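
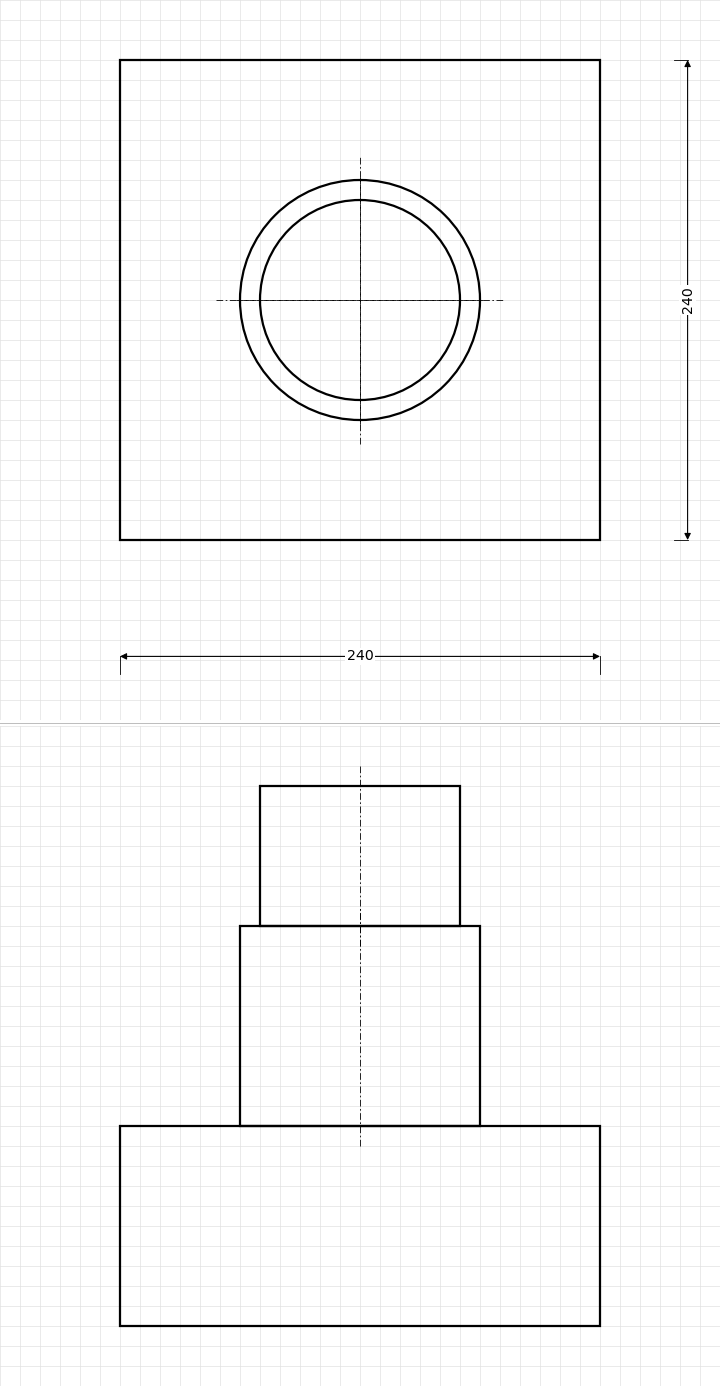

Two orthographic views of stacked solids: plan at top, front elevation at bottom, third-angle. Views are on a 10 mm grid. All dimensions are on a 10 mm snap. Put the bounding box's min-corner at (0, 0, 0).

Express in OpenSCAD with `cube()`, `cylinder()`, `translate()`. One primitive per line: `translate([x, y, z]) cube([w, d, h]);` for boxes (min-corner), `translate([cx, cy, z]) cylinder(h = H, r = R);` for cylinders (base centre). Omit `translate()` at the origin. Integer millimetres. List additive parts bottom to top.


cube([240, 240, 100]);
translate([120, 120, 100]) cylinder(h = 100, r = 60);
translate([120, 120, 200]) cylinder(h = 70, r = 50);


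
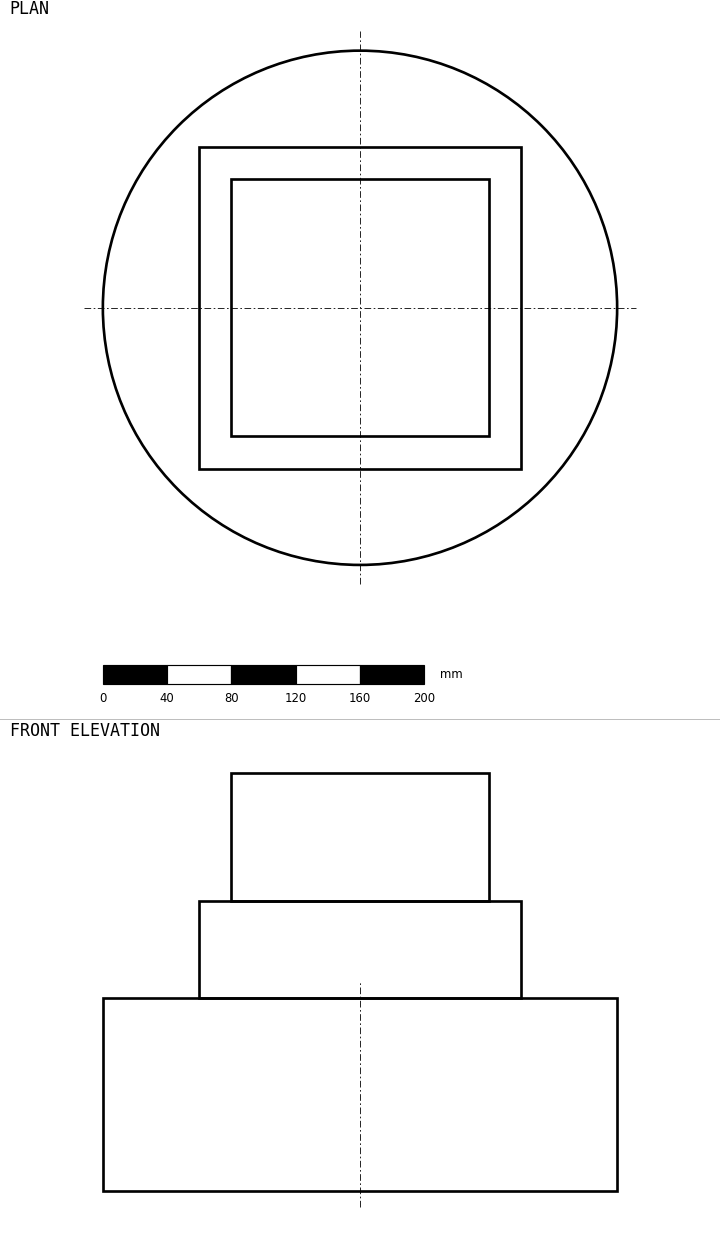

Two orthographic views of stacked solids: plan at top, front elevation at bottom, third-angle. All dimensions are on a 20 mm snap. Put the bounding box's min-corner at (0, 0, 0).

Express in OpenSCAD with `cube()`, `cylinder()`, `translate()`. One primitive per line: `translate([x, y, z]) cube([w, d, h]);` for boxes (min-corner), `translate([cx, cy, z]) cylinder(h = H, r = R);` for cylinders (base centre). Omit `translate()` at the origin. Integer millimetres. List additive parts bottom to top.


translate([160, 160, 0]) cylinder(h = 120, r = 160);
translate([60, 60, 120]) cube([200, 200, 60]);
translate([80, 80, 180]) cube([160, 160, 80]);


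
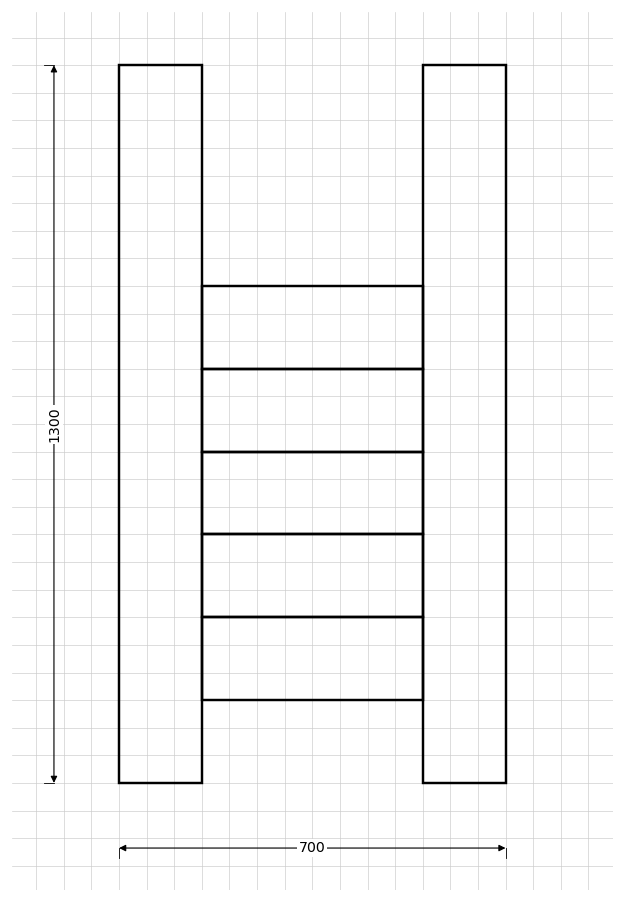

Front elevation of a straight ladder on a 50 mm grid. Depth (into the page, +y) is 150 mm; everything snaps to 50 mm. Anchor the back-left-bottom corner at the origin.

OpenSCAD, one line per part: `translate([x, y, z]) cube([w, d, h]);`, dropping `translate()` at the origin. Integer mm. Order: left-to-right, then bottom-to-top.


cube([150, 150, 1300]);
translate([150, 0, 150]) cube([400, 150, 150]);
translate([150, 0, 300]) cube([400, 150, 150]);
translate([150, 0, 450]) cube([400, 150, 150]);
translate([150, 0, 600]) cube([400, 150, 150]);
translate([150, 0, 750]) cube([400, 150, 150]);
translate([550, 0, 0]) cube([150, 150, 1300]);


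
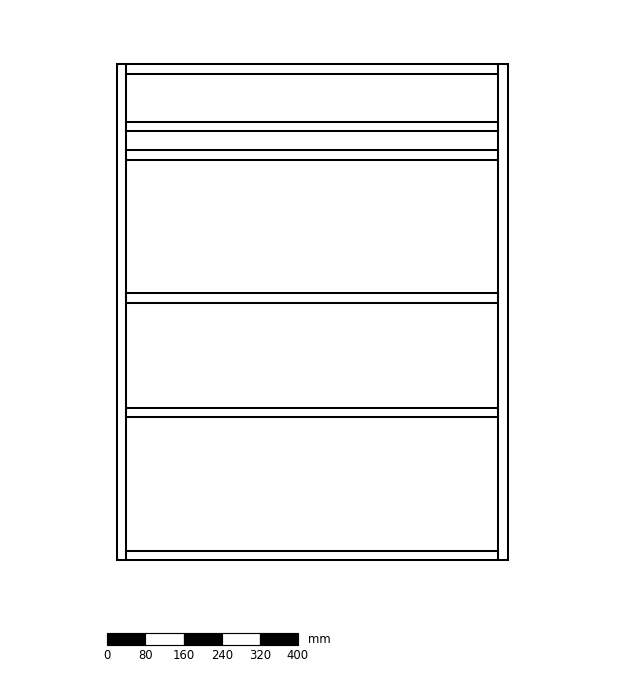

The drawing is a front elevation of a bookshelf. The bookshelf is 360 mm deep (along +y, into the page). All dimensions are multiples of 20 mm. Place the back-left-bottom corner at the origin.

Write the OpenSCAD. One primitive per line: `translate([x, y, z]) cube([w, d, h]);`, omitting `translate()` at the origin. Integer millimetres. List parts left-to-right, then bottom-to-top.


cube([20, 360, 1040]);
translate([20, 0, 0]) cube([780, 360, 20]);
translate([20, 0, 300]) cube([780, 360, 20]);
translate([20, 0, 540]) cube([780, 360, 20]);
translate([20, 0, 840]) cube([780, 360, 20]);
translate([20, 0, 900]) cube([780, 360, 20]);
translate([20, 0, 1020]) cube([780, 360, 20]);
translate([800, 0, 0]) cube([20, 360, 1040]);


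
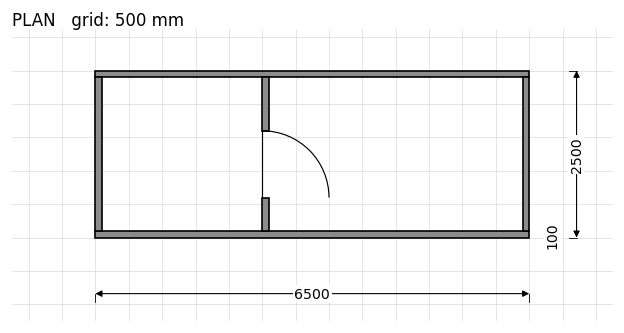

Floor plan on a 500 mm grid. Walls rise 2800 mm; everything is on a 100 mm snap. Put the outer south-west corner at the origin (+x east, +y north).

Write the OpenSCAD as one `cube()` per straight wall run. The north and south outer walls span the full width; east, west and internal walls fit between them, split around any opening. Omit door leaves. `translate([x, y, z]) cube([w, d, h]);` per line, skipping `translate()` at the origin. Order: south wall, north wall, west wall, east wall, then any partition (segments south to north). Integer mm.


cube([6500, 100, 2800]);
translate([0, 2400, 0]) cube([6500, 100, 2800]);
translate([0, 100, 0]) cube([100, 2300, 2800]);
translate([6400, 100, 0]) cube([100, 2300, 2800]);
translate([2500, 100, 0]) cube([100, 500, 2800]);
translate([2500, 1600, 0]) cube([100, 800, 2800]);


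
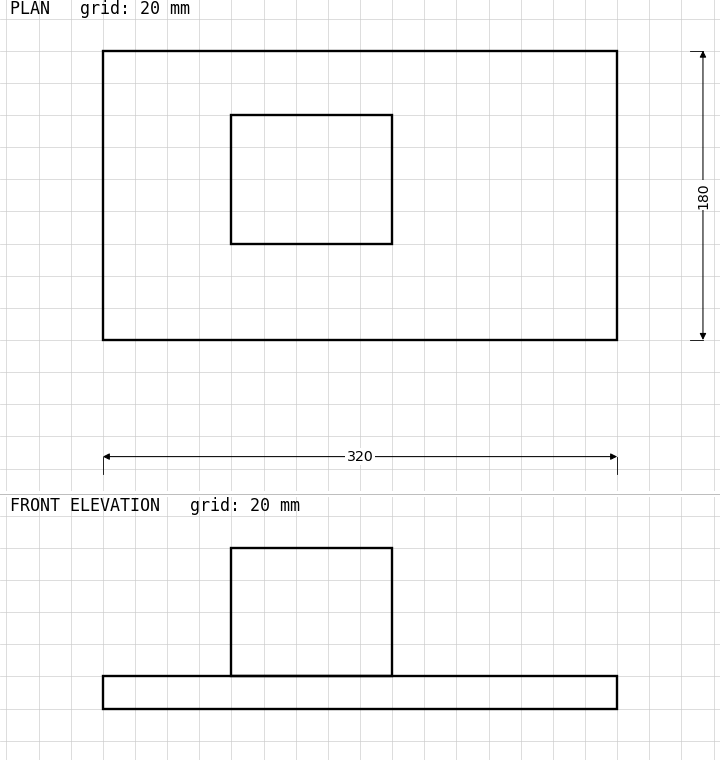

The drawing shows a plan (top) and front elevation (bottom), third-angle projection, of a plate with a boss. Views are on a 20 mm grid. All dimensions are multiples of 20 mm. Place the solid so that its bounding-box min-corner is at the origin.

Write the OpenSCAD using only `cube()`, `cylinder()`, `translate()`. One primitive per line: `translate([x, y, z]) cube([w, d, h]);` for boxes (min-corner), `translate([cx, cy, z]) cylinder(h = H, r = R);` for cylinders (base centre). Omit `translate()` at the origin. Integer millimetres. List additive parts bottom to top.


cube([320, 180, 20]);
translate([80, 60, 20]) cube([100, 80, 80]);


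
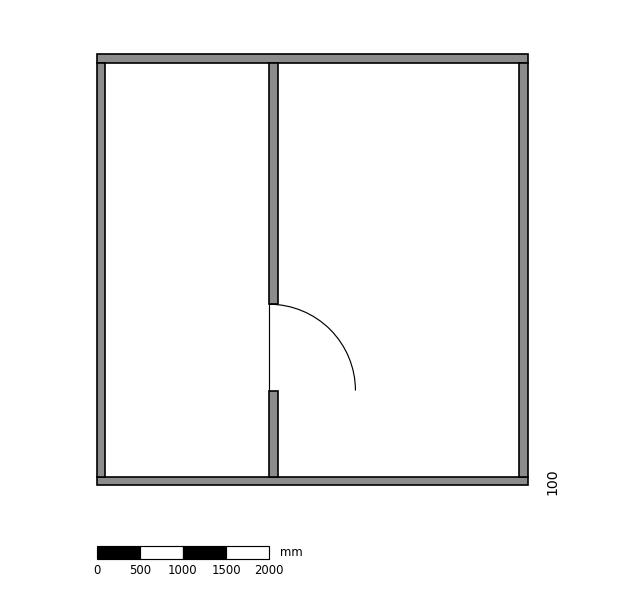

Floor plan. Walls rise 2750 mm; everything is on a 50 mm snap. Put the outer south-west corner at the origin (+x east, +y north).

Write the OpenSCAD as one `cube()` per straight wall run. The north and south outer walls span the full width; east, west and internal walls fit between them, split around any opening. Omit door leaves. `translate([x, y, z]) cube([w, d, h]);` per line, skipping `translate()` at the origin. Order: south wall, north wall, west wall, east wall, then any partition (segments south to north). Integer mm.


cube([5000, 100, 2750]);
translate([0, 4900, 0]) cube([5000, 100, 2750]);
translate([0, 100, 0]) cube([100, 4800, 2750]);
translate([4900, 100, 0]) cube([100, 4800, 2750]);
translate([2000, 100, 0]) cube([100, 1000, 2750]);
translate([2000, 2100, 0]) cube([100, 2800, 2750]);


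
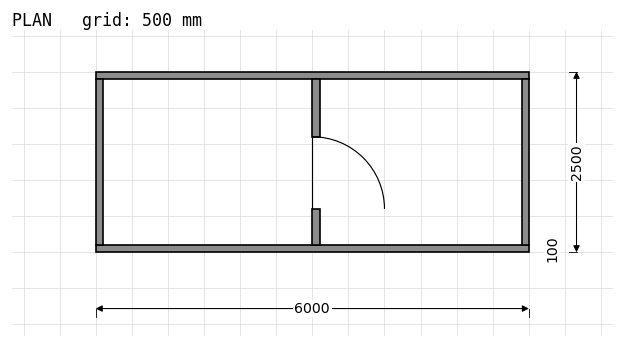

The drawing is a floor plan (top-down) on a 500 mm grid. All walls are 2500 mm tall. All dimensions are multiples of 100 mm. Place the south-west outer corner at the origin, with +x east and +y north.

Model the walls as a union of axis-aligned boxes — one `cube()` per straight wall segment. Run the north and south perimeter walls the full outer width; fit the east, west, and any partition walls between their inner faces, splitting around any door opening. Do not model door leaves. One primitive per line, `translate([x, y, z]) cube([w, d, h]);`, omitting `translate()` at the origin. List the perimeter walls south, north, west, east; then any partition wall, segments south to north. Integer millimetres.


cube([6000, 100, 2500]);
translate([0, 2400, 0]) cube([6000, 100, 2500]);
translate([0, 100, 0]) cube([100, 2300, 2500]);
translate([5900, 100, 0]) cube([100, 2300, 2500]);
translate([3000, 100, 0]) cube([100, 500, 2500]);
translate([3000, 1600, 0]) cube([100, 800, 2500]);


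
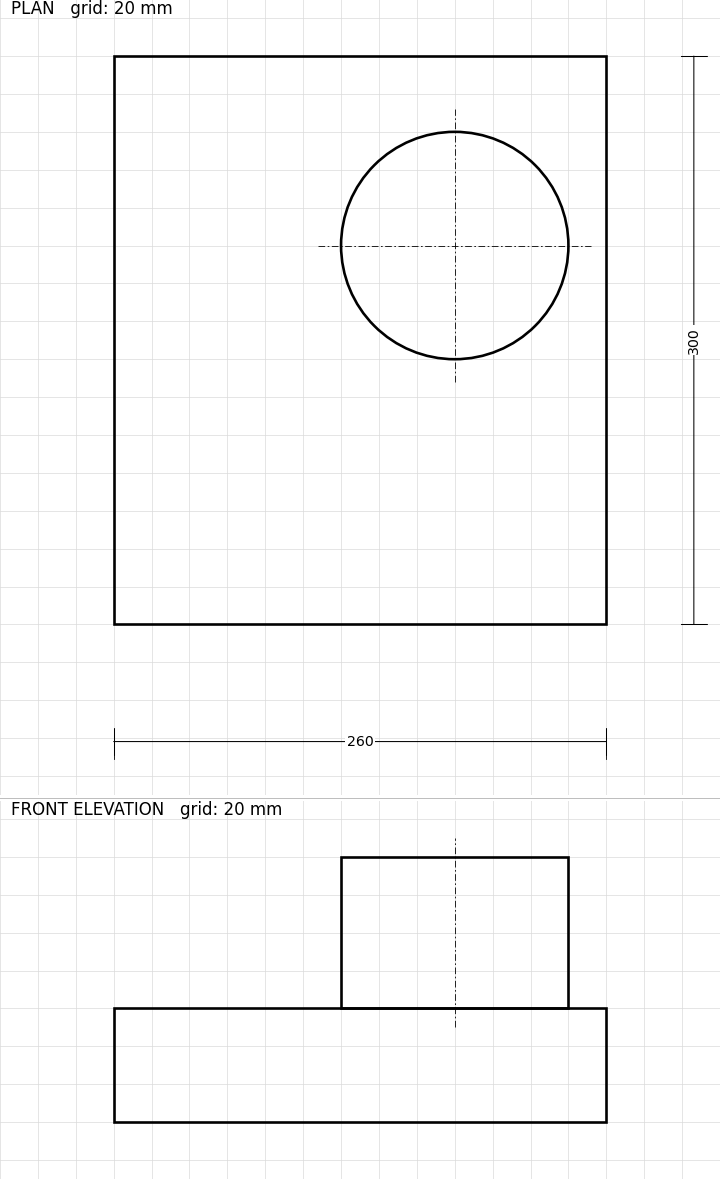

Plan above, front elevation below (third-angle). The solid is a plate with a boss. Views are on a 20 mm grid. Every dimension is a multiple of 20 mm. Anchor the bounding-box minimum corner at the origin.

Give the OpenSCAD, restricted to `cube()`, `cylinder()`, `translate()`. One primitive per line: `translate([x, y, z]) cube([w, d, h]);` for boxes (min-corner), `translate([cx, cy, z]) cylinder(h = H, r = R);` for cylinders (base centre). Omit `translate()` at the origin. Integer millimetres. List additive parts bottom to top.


cube([260, 300, 60]);
translate([180, 200, 60]) cylinder(h = 80, r = 60);


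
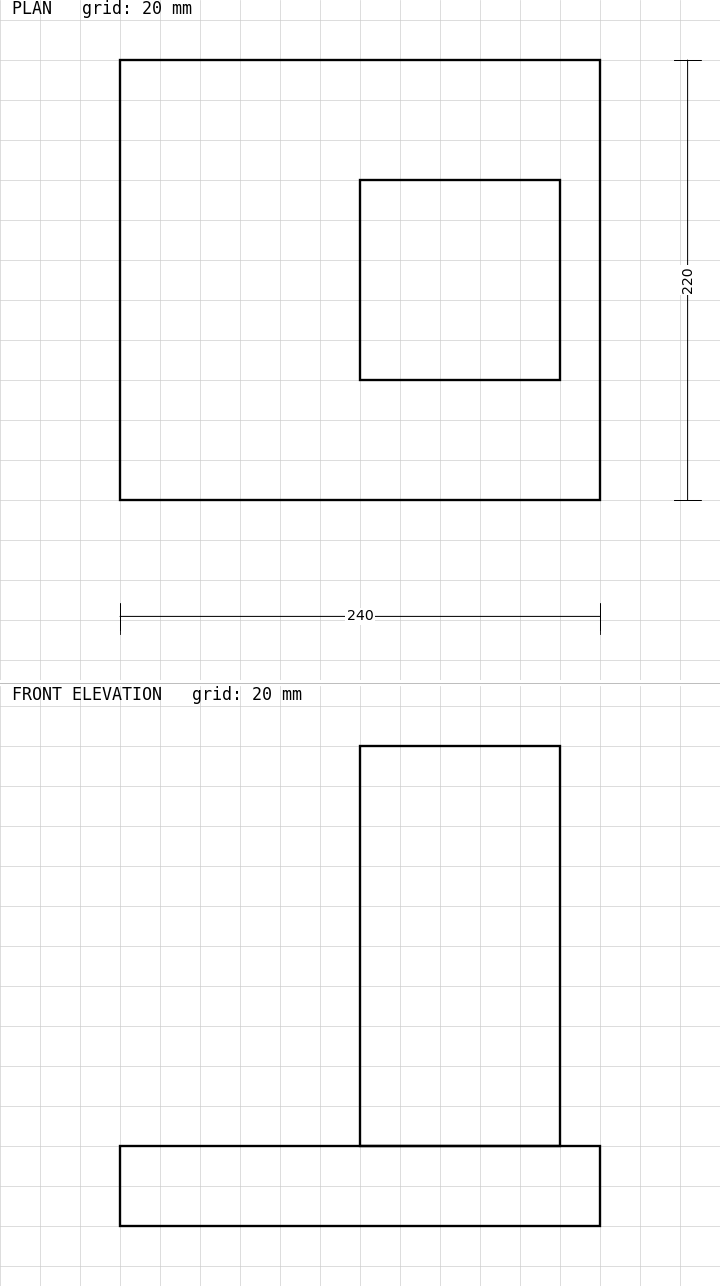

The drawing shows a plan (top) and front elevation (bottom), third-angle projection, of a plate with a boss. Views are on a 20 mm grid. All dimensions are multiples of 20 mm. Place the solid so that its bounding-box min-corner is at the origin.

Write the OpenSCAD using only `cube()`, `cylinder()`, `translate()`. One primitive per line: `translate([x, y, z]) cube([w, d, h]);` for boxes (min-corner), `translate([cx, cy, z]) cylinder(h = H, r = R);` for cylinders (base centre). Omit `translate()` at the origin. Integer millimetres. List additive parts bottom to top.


cube([240, 220, 40]);
translate([120, 60, 40]) cube([100, 100, 200]);


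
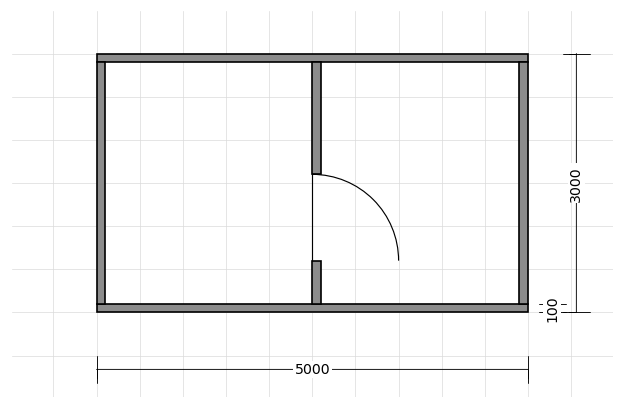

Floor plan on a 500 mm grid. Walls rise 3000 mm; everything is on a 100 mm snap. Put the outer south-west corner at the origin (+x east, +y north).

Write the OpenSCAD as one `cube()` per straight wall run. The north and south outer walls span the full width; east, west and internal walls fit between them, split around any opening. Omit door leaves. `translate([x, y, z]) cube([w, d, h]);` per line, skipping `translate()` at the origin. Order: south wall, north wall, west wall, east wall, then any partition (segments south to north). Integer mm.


cube([5000, 100, 3000]);
translate([0, 2900, 0]) cube([5000, 100, 3000]);
translate([0, 100, 0]) cube([100, 2800, 3000]);
translate([4900, 100, 0]) cube([100, 2800, 3000]);
translate([2500, 100, 0]) cube([100, 500, 3000]);
translate([2500, 1600, 0]) cube([100, 1300, 3000]);


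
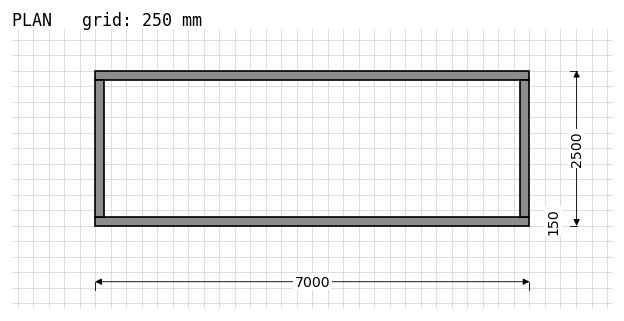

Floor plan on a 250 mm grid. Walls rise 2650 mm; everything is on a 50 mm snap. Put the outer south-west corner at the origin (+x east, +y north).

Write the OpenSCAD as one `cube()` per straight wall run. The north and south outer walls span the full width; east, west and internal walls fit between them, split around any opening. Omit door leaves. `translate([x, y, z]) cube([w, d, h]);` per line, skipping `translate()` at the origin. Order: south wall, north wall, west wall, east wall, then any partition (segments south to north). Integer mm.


cube([7000, 150, 2650]);
translate([0, 2350, 0]) cube([7000, 150, 2650]);
translate([0, 150, 0]) cube([150, 2200, 2650]);
translate([6850, 150, 0]) cube([150, 2200, 2650]);


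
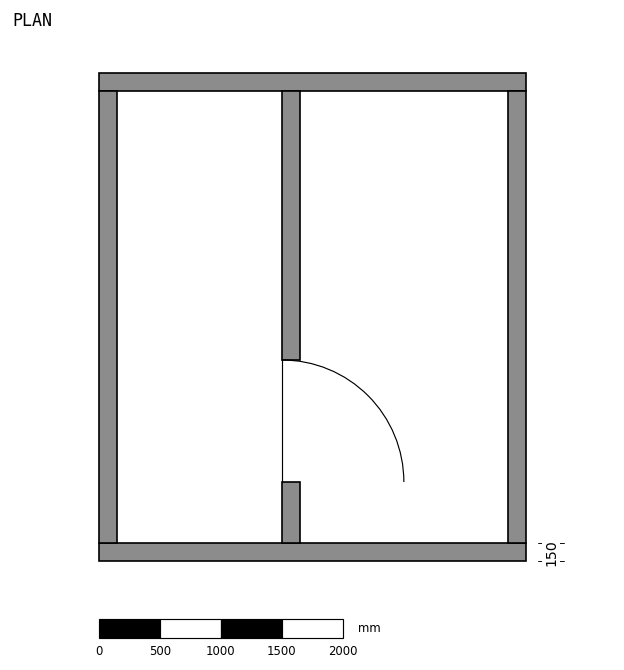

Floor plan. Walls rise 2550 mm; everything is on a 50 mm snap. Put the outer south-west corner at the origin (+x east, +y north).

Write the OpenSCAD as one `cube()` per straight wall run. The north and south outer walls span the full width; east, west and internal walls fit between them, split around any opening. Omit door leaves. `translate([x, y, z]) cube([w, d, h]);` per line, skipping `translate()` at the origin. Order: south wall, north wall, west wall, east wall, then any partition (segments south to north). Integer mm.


cube([3500, 150, 2550]);
translate([0, 3850, 0]) cube([3500, 150, 2550]);
translate([0, 150, 0]) cube([150, 3700, 2550]);
translate([3350, 150, 0]) cube([150, 3700, 2550]);
translate([1500, 150, 0]) cube([150, 500, 2550]);
translate([1500, 1650, 0]) cube([150, 2200, 2550]);


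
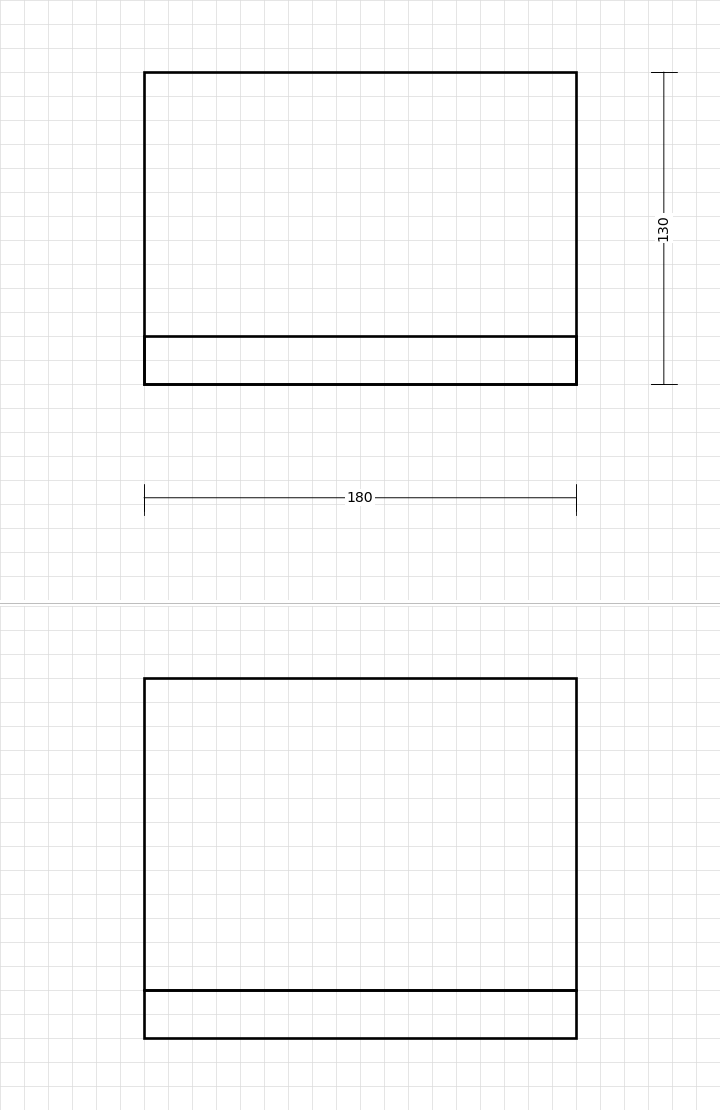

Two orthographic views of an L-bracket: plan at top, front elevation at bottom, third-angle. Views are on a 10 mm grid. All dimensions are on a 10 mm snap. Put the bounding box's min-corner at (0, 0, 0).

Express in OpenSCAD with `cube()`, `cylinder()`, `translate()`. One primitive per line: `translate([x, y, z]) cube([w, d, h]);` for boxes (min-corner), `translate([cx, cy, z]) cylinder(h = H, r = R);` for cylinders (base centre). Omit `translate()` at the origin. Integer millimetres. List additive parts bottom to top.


cube([180, 130, 20]);
translate([0, 0, 20]) cube([180, 20, 130]);


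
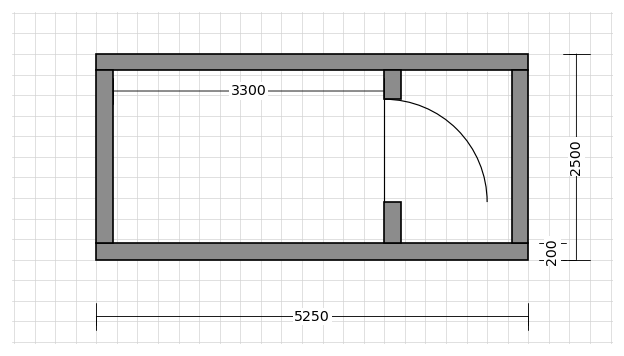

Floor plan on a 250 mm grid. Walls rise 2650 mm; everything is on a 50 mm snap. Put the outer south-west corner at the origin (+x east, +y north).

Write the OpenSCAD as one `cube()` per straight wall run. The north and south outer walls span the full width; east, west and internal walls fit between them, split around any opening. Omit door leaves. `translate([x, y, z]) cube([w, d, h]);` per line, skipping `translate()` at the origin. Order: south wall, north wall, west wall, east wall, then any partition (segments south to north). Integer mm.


cube([5250, 200, 2650]);
translate([0, 2300, 0]) cube([5250, 200, 2650]);
translate([0, 200, 0]) cube([200, 2100, 2650]);
translate([5050, 200, 0]) cube([200, 2100, 2650]);
translate([3500, 200, 0]) cube([200, 500, 2650]);
translate([3500, 1950, 0]) cube([200, 350, 2650]);


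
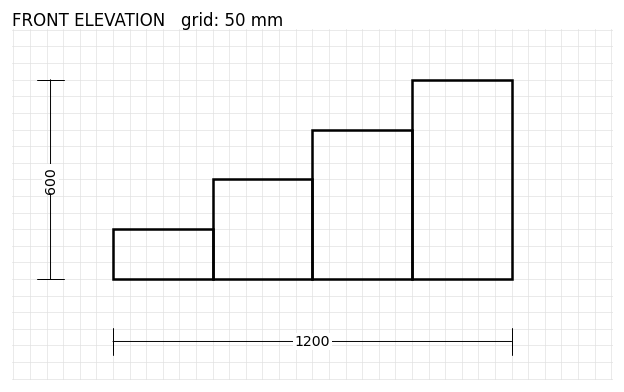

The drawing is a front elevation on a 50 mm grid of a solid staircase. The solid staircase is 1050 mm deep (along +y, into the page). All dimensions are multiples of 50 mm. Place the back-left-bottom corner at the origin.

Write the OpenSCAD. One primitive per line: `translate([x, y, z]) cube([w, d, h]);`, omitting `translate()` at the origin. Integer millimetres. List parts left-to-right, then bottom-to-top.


cube([300, 1050, 150]);
translate([300, 0, 0]) cube([300, 1050, 300]);
translate([600, 0, 0]) cube([300, 1050, 450]);
translate([900, 0, 0]) cube([300, 1050, 600]);


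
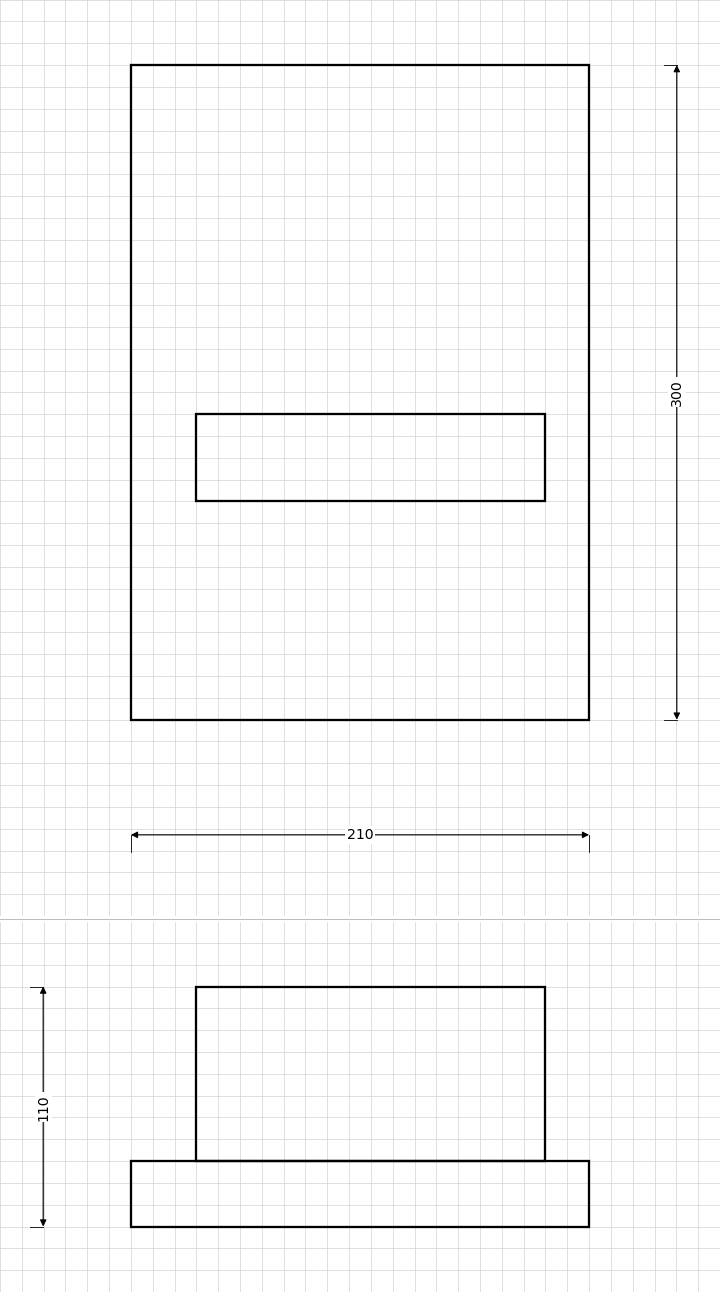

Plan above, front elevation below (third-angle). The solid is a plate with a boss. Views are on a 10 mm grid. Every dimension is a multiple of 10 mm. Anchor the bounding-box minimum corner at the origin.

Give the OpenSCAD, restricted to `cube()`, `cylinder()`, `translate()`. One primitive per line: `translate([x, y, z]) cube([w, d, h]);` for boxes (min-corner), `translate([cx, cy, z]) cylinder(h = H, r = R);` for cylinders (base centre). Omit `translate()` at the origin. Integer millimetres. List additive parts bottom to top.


cube([210, 300, 30]);
translate([30, 100, 30]) cube([160, 40, 80]);


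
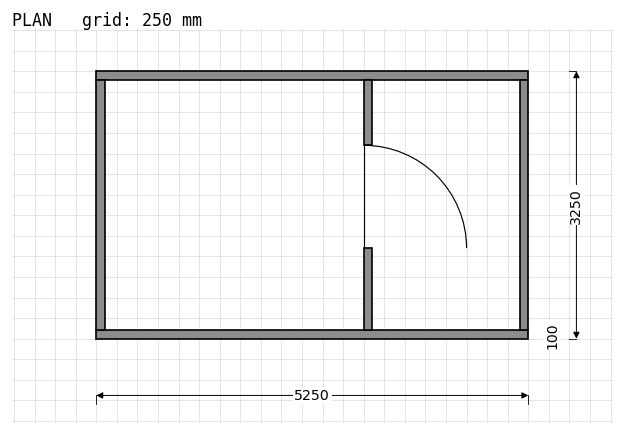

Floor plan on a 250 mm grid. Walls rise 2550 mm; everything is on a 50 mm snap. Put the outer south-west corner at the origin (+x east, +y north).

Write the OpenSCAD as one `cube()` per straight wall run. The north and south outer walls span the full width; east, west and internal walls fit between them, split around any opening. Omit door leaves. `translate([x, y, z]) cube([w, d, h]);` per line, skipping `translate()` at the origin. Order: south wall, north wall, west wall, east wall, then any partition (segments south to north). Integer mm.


cube([5250, 100, 2550]);
translate([0, 3150, 0]) cube([5250, 100, 2550]);
translate([0, 100, 0]) cube([100, 3050, 2550]);
translate([5150, 100, 0]) cube([100, 3050, 2550]);
translate([3250, 100, 0]) cube([100, 1000, 2550]);
translate([3250, 2350, 0]) cube([100, 800, 2550]);


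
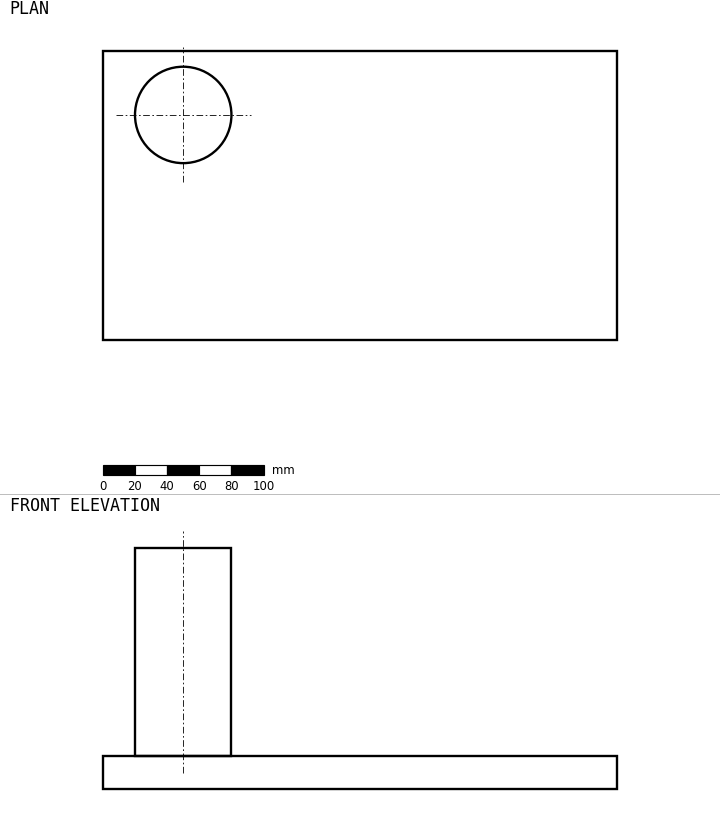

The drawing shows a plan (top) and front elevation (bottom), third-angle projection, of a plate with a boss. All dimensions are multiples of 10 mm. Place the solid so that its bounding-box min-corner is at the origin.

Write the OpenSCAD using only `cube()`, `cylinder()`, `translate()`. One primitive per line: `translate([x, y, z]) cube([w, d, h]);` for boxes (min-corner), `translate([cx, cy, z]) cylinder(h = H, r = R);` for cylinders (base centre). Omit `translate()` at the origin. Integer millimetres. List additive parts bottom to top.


cube([320, 180, 20]);
translate([50, 140, 20]) cylinder(h = 130, r = 30);


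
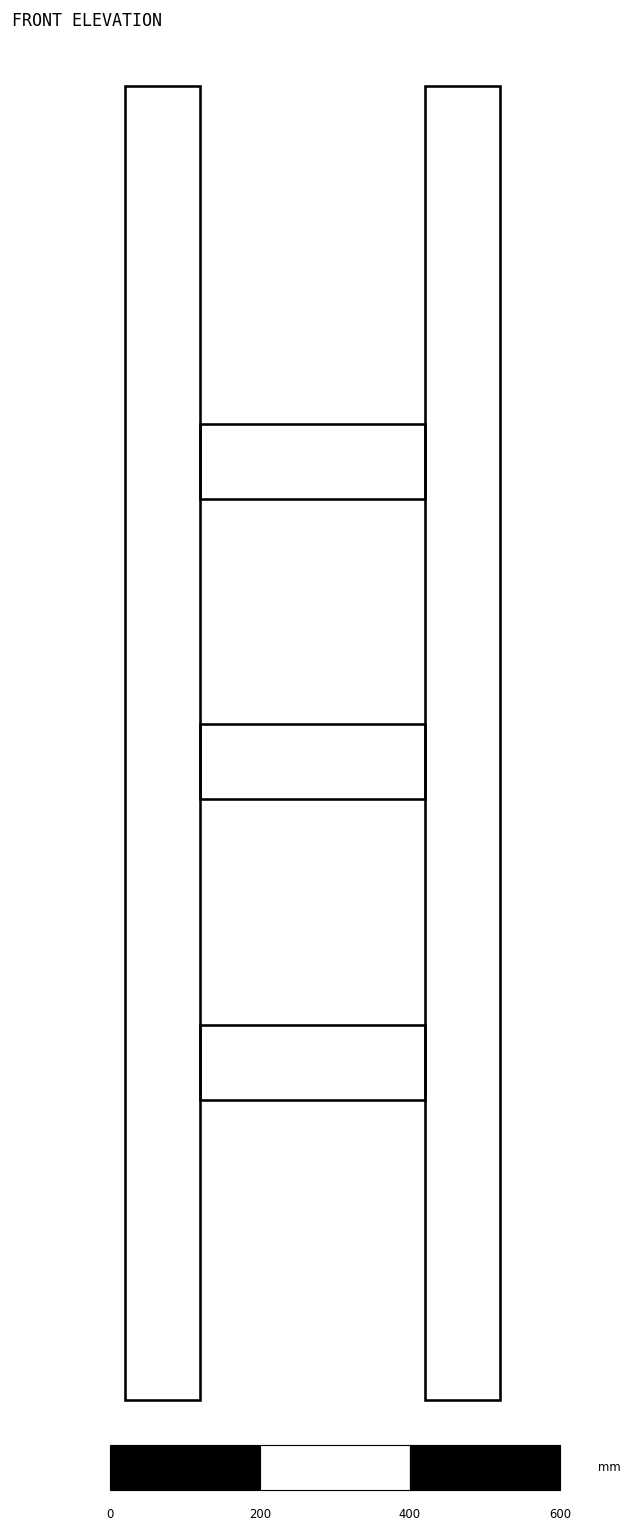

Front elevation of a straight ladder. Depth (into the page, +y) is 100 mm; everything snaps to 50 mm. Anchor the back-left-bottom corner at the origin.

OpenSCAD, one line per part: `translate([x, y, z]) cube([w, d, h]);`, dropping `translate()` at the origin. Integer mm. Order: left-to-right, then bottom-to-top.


cube([100, 100, 1750]);
translate([100, 0, 400]) cube([300, 100, 100]);
translate([100, 0, 800]) cube([300, 100, 100]);
translate([100, 0, 1200]) cube([300, 100, 100]);
translate([400, 0, 0]) cube([100, 100, 1750]);


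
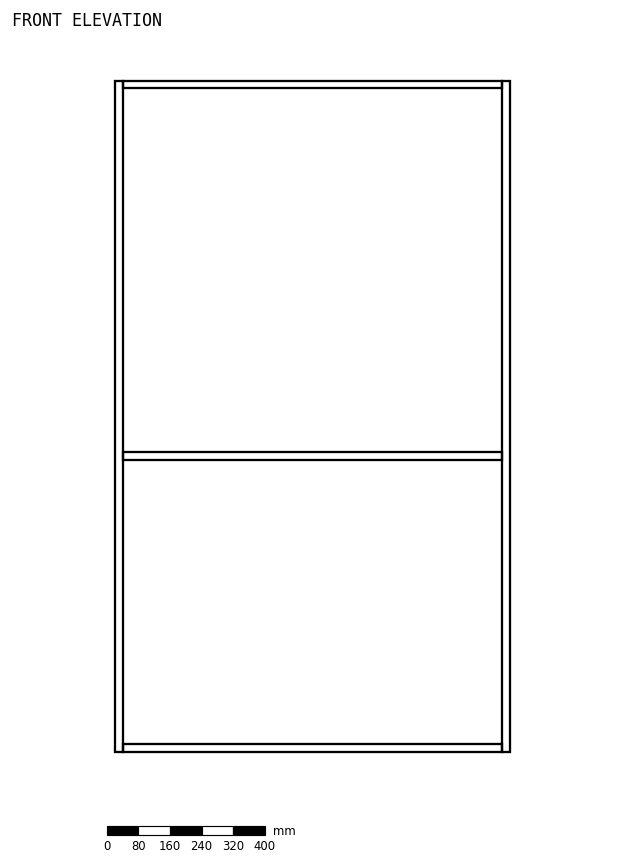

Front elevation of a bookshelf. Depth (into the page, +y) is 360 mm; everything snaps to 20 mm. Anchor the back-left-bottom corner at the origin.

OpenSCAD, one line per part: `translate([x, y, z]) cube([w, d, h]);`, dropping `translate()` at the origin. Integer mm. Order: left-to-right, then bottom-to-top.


cube([20, 360, 1700]);
translate([20, 0, 0]) cube([960, 360, 20]);
translate([20, 0, 740]) cube([960, 360, 20]);
translate([20, 0, 1680]) cube([960, 360, 20]);
translate([980, 0, 0]) cube([20, 360, 1700]);


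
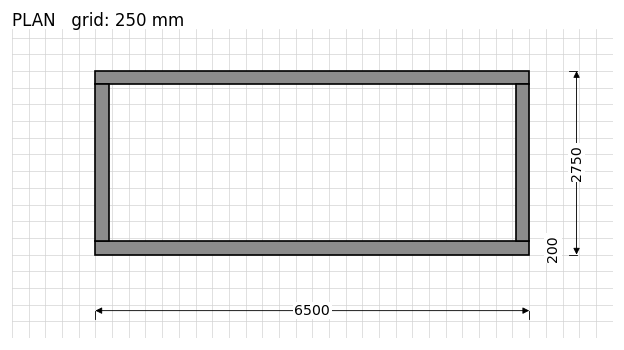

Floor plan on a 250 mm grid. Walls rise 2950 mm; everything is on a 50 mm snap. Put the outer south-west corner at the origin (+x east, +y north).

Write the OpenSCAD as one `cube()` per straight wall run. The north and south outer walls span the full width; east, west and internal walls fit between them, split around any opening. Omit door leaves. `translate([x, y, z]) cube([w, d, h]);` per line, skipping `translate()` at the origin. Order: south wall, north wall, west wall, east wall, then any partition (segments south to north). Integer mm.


cube([6500, 200, 2950]);
translate([0, 2550, 0]) cube([6500, 200, 2950]);
translate([0, 200, 0]) cube([200, 2350, 2950]);
translate([6300, 200, 0]) cube([200, 2350, 2950]);


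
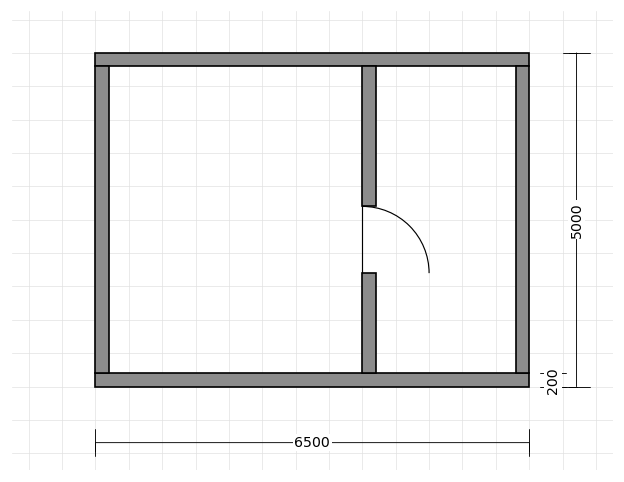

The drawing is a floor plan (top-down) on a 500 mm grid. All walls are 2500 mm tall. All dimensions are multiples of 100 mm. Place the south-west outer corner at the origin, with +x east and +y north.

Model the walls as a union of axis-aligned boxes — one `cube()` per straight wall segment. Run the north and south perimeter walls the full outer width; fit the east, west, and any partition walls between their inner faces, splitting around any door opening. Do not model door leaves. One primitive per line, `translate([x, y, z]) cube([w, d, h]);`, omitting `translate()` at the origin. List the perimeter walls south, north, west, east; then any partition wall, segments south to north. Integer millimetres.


cube([6500, 200, 2500]);
translate([0, 4800, 0]) cube([6500, 200, 2500]);
translate([0, 200, 0]) cube([200, 4600, 2500]);
translate([6300, 200, 0]) cube([200, 4600, 2500]);
translate([4000, 200, 0]) cube([200, 1500, 2500]);
translate([4000, 2700, 0]) cube([200, 2100, 2500]);


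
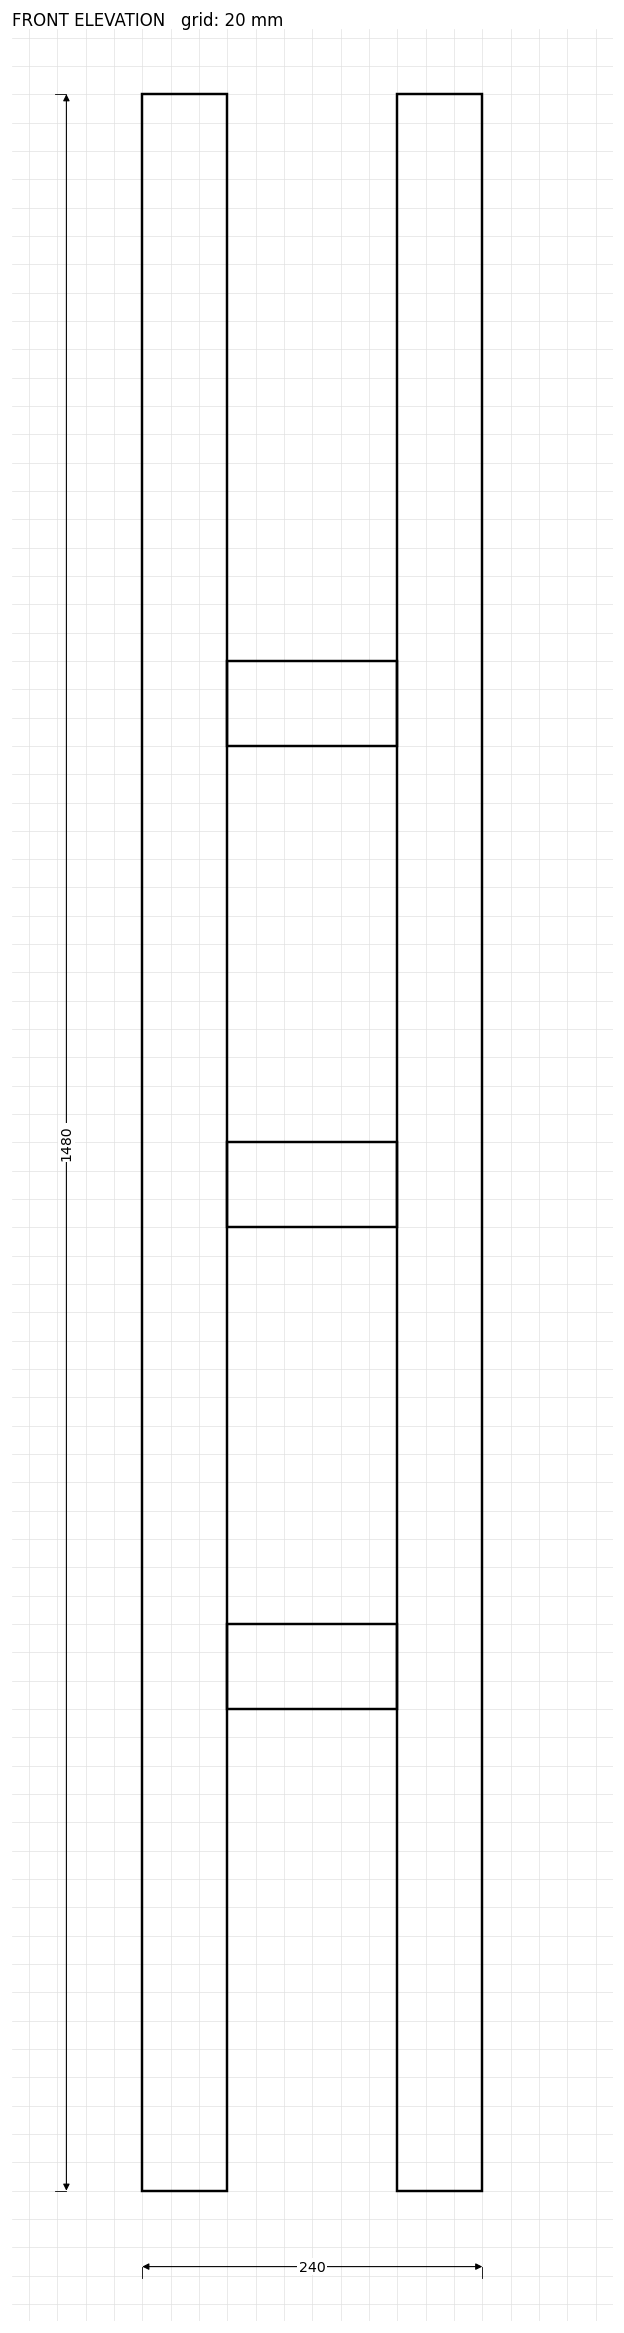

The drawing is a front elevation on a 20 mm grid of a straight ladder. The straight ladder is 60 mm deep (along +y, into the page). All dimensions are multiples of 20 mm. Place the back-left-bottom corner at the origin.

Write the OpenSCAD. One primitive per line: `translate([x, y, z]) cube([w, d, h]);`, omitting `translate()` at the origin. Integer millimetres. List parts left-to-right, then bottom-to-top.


cube([60, 60, 1480]);
translate([60, 0, 340]) cube([120, 60, 60]);
translate([60, 0, 680]) cube([120, 60, 60]);
translate([60, 0, 1020]) cube([120, 60, 60]);
translate([180, 0, 0]) cube([60, 60, 1480]);


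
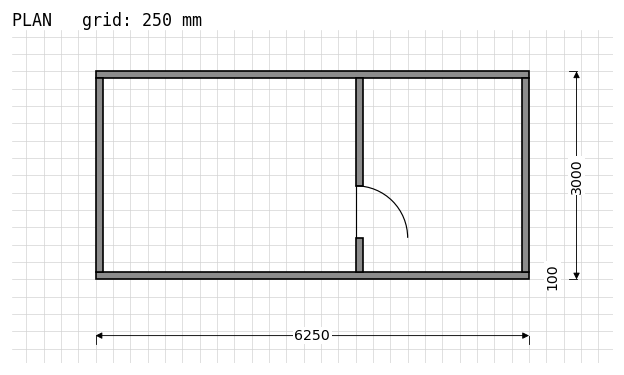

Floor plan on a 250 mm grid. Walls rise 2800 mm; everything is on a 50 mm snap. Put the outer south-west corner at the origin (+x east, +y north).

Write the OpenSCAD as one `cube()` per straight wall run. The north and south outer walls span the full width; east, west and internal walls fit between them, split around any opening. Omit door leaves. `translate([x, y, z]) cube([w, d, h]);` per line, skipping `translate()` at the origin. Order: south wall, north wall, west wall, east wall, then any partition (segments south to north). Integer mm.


cube([6250, 100, 2800]);
translate([0, 2900, 0]) cube([6250, 100, 2800]);
translate([0, 100, 0]) cube([100, 2800, 2800]);
translate([6150, 100, 0]) cube([100, 2800, 2800]);
translate([3750, 100, 0]) cube([100, 500, 2800]);
translate([3750, 1350, 0]) cube([100, 1550, 2800]);


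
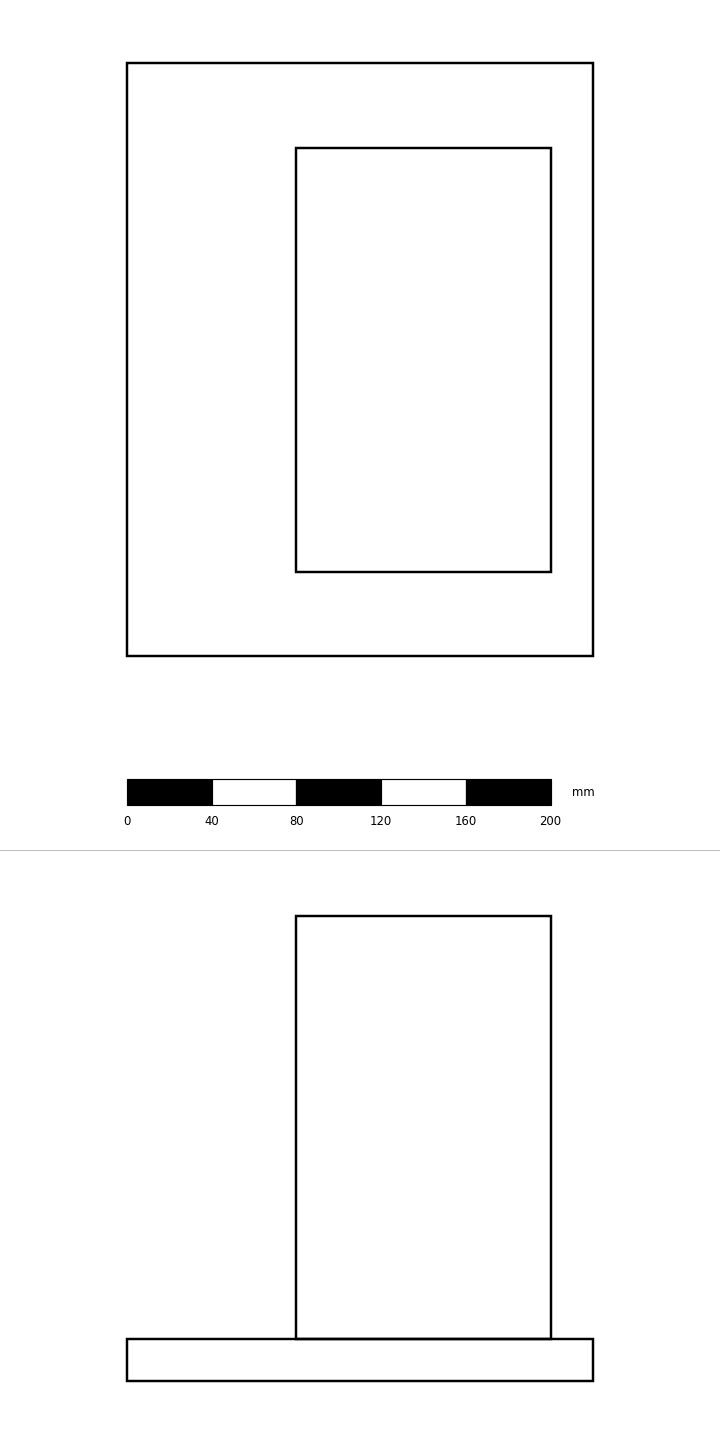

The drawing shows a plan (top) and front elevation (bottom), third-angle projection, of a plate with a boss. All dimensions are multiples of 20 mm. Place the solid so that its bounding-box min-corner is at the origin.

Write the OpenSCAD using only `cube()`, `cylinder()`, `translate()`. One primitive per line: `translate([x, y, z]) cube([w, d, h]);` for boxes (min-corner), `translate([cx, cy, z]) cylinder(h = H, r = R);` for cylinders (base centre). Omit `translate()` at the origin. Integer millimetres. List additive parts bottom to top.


cube([220, 280, 20]);
translate([80, 40, 20]) cube([120, 200, 200]);


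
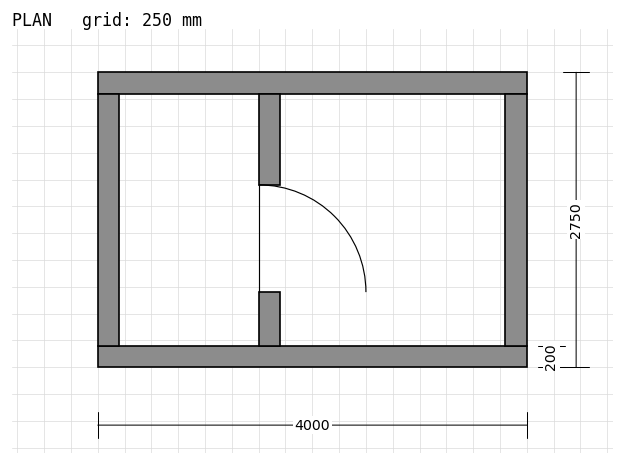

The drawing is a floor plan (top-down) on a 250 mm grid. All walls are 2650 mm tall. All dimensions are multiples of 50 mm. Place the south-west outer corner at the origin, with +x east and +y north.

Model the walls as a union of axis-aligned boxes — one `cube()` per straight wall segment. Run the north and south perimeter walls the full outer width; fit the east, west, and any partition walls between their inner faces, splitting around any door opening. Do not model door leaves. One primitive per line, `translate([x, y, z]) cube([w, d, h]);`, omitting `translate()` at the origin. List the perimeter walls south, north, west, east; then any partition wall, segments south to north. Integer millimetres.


cube([4000, 200, 2650]);
translate([0, 2550, 0]) cube([4000, 200, 2650]);
translate([0, 200, 0]) cube([200, 2350, 2650]);
translate([3800, 200, 0]) cube([200, 2350, 2650]);
translate([1500, 200, 0]) cube([200, 500, 2650]);
translate([1500, 1700, 0]) cube([200, 850, 2650]);


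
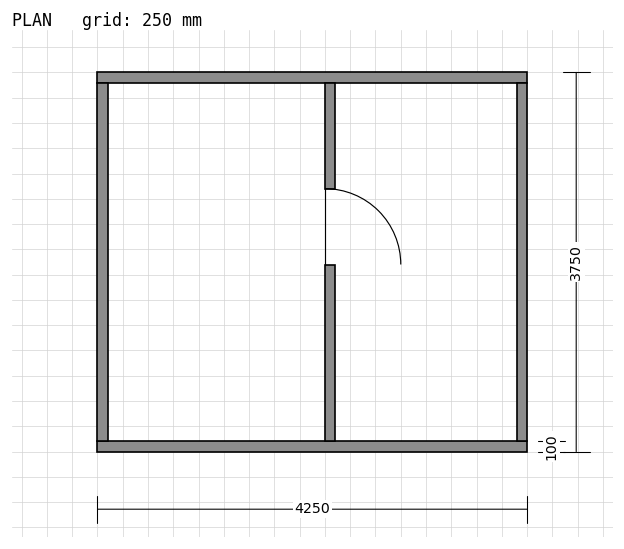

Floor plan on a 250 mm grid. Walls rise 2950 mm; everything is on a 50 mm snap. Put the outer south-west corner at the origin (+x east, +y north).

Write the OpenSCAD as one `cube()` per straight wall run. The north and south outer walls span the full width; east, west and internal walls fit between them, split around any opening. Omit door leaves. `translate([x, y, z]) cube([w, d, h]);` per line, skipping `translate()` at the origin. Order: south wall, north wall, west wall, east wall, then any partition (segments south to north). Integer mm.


cube([4250, 100, 2950]);
translate([0, 3650, 0]) cube([4250, 100, 2950]);
translate([0, 100, 0]) cube([100, 3550, 2950]);
translate([4150, 100, 0]) cube([100, 3550, 2950]);
translate([2250, 100, 0]) cube([100, 1750, 2950]);
translate([2250, 2600, 0]) cube([100, 1050, 2950]);


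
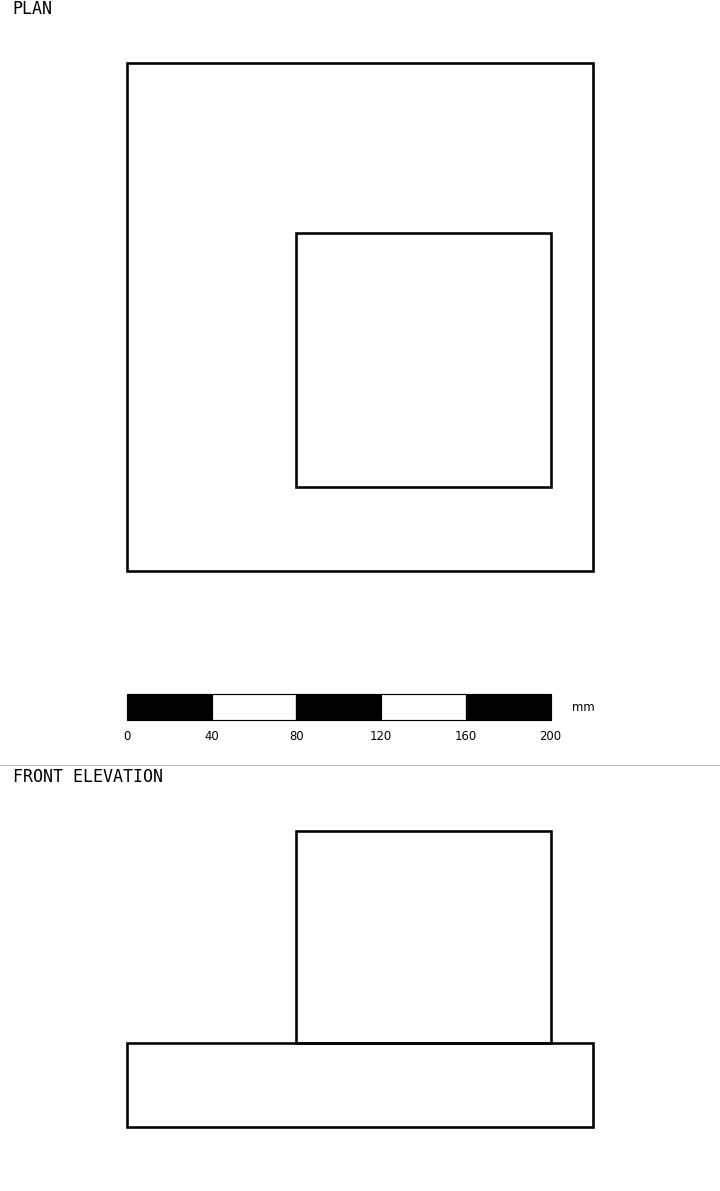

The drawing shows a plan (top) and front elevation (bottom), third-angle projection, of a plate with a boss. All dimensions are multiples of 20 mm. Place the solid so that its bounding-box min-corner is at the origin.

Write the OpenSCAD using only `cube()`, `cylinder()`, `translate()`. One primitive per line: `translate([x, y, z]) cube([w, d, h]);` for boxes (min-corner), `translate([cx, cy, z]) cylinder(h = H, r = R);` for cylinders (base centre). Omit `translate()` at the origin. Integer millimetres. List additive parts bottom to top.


cube([220, 240, 40]);
translate([80, 40, 40]) cube([120, 120, 100]);


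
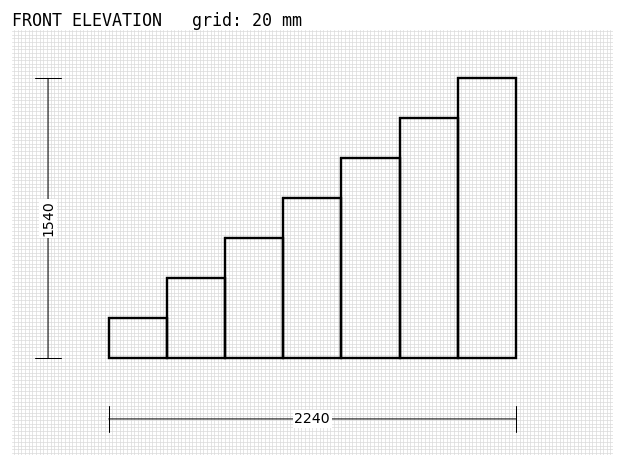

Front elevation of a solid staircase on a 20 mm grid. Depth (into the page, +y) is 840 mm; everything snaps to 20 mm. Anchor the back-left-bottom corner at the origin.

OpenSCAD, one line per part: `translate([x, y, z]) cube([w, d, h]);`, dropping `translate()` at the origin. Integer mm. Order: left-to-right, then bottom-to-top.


cube([320, 840, 220]);
translate([320, 0, 0]) cube([320, 840, 440]);
translate([640, 0, 0]) cube([320, 840, 660]);
translate([960, 0, 0]) cube([320, 840, 880]);
translate([1280, 0, 0]) cube([320, 840, 1100]);
translate([1600, 0, 0]) cube([320, 840, 1320]);
translate([1920, 0, 0]) cube([320, 840, 1540]);


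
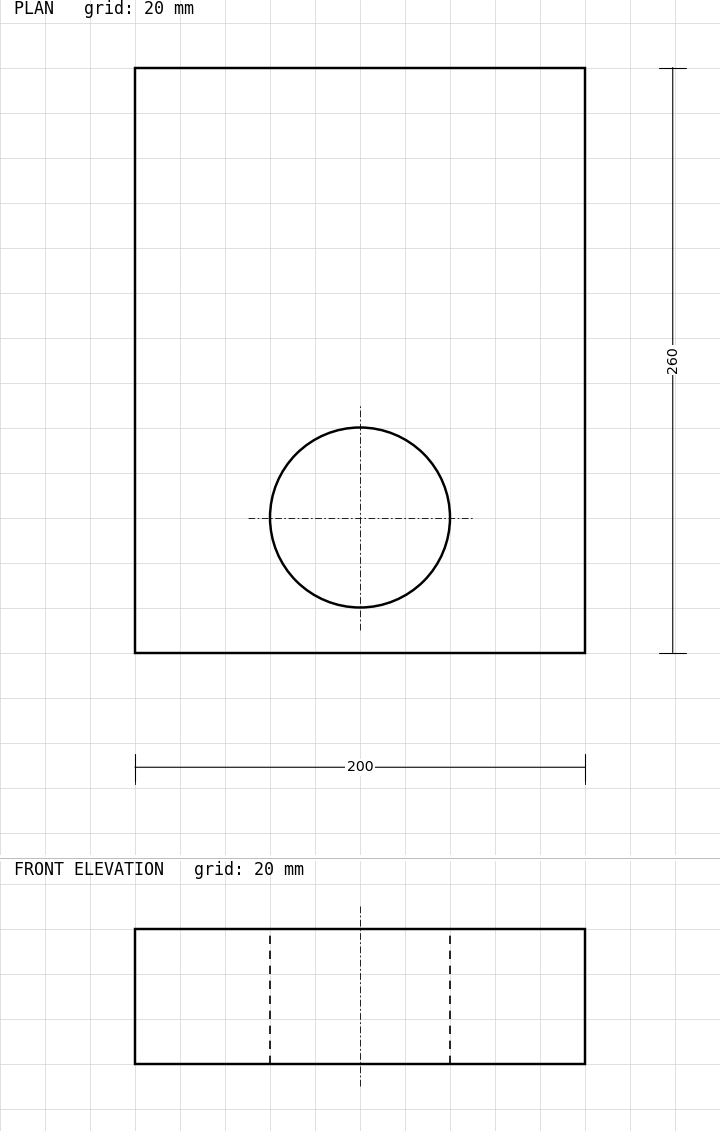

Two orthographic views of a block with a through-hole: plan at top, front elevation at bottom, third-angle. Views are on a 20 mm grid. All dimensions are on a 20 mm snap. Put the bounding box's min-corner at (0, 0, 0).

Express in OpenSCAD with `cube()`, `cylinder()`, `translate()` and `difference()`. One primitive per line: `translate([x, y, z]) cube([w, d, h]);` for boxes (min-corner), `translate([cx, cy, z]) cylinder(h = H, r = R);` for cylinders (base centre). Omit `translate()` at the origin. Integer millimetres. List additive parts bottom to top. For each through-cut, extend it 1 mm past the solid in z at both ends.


difference() {
  cube([200, 260, 60]);
  translate([100, 60, -1]) cylinder(h = 62, r = 40);
}


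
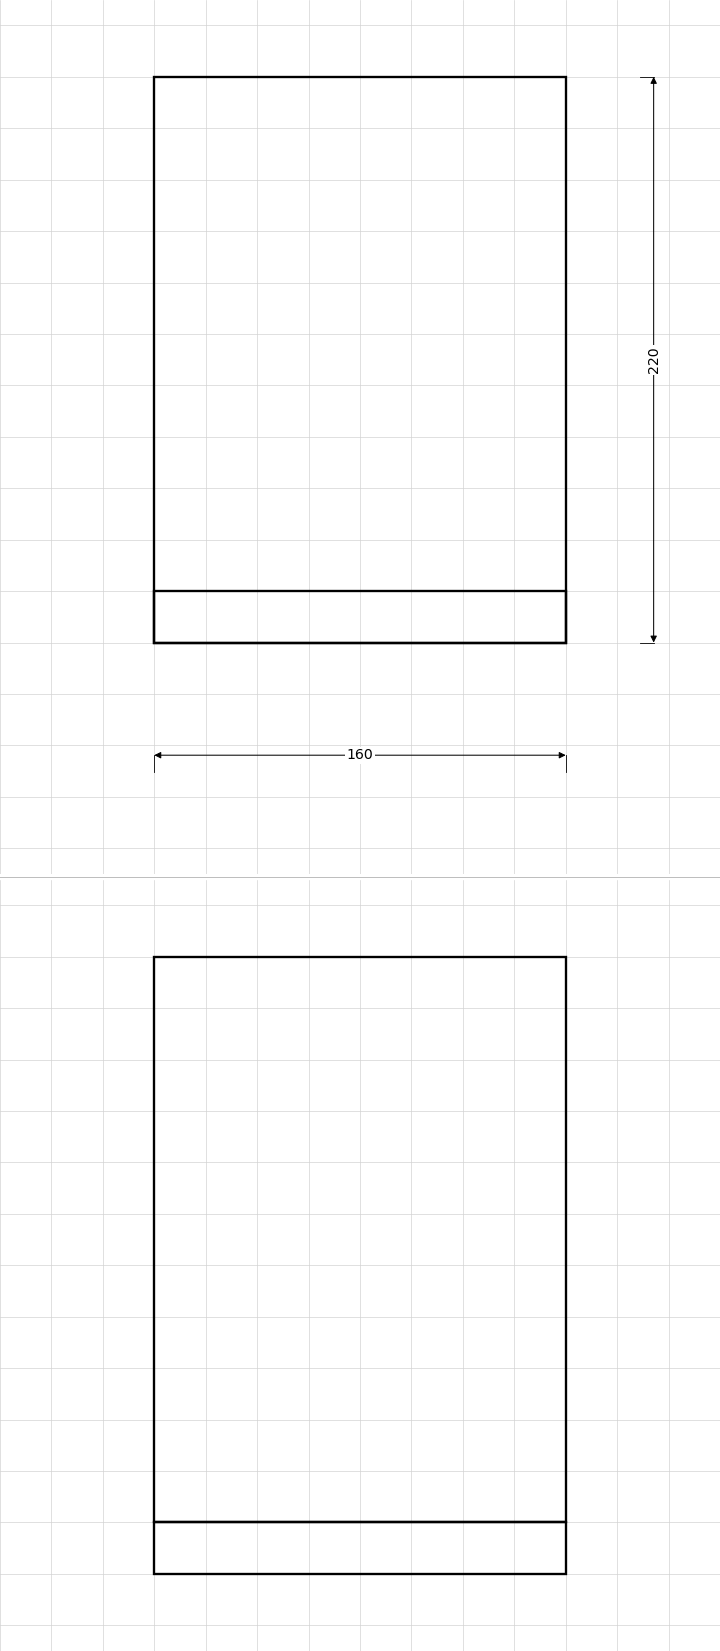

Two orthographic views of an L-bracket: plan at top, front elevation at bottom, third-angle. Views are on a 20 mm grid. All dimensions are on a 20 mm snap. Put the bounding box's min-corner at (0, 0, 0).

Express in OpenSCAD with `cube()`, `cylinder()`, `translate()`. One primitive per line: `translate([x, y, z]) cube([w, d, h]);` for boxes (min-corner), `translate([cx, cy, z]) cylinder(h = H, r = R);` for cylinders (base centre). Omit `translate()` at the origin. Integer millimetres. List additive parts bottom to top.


cube([160, 220, 20]);
translate([0, 0, 20]) cube([160, 20, 220]);


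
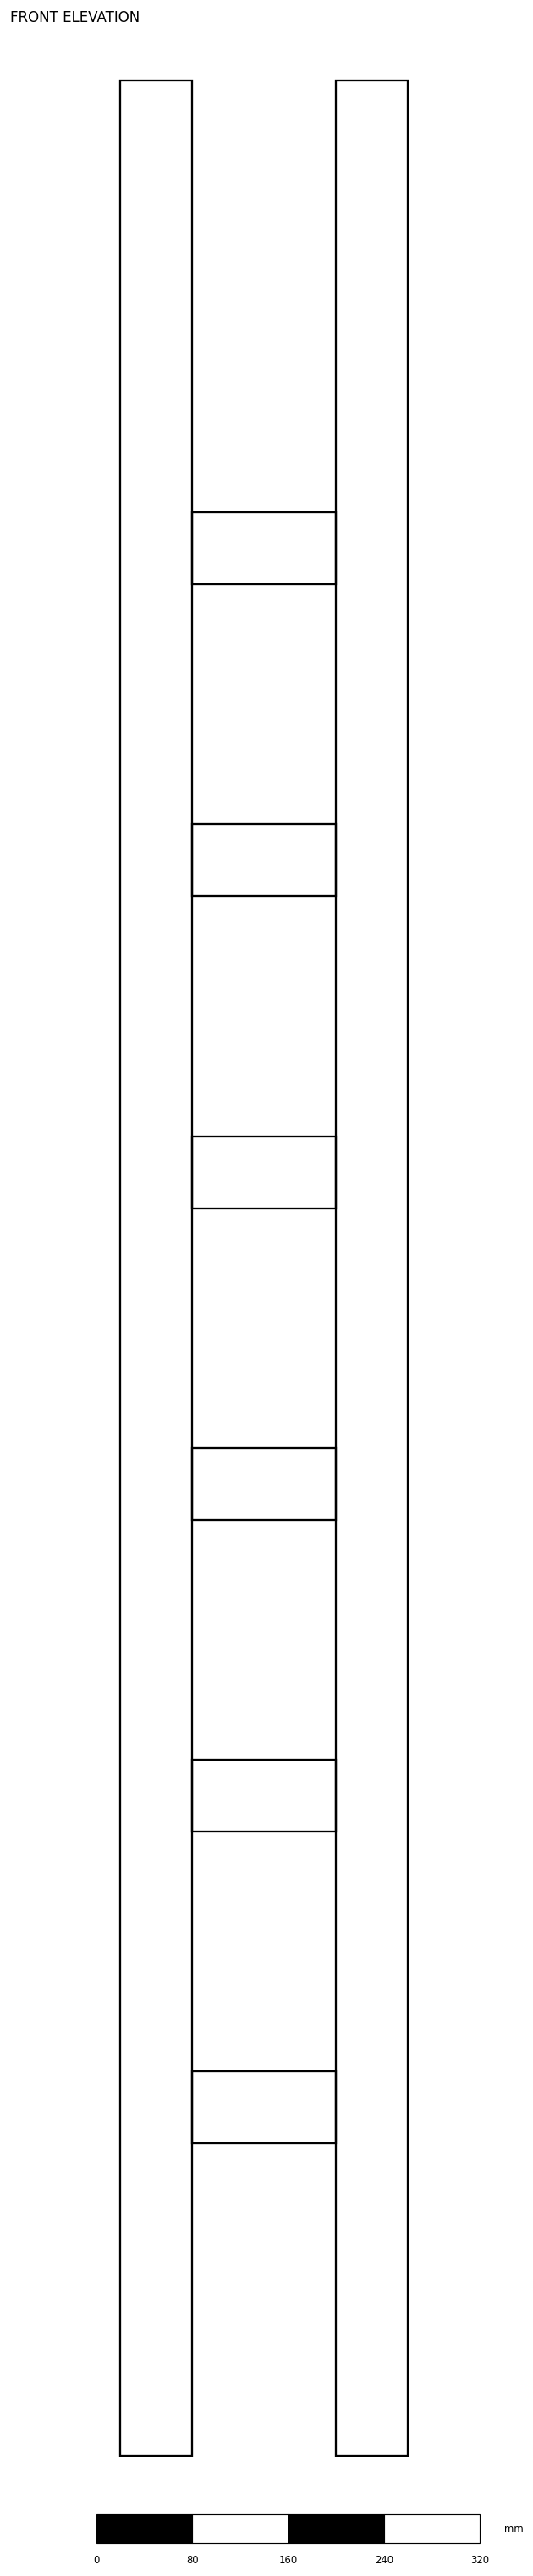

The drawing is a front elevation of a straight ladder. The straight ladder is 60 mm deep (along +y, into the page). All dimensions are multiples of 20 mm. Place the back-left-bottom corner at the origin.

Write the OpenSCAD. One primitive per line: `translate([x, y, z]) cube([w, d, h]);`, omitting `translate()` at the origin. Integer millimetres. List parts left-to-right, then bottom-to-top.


cube([60, 60, 1980]);
translate([60, 0, 260]) cube([120, 60, 60]);
translate([60, 0, 520]) cube([120, 60, 60]);
translate([60, 0, 780]) cube([120, 60, 60]);
translate([60, 0, 1040]) cube([120, 60, 60]);
translate([60, 0, 1300]) cube([120, 60, 60]);
translate([60, 0, 1560]) cube([120, 60, 60]);
translate([180, 0, 0]) cube([60, 60, 1980]);


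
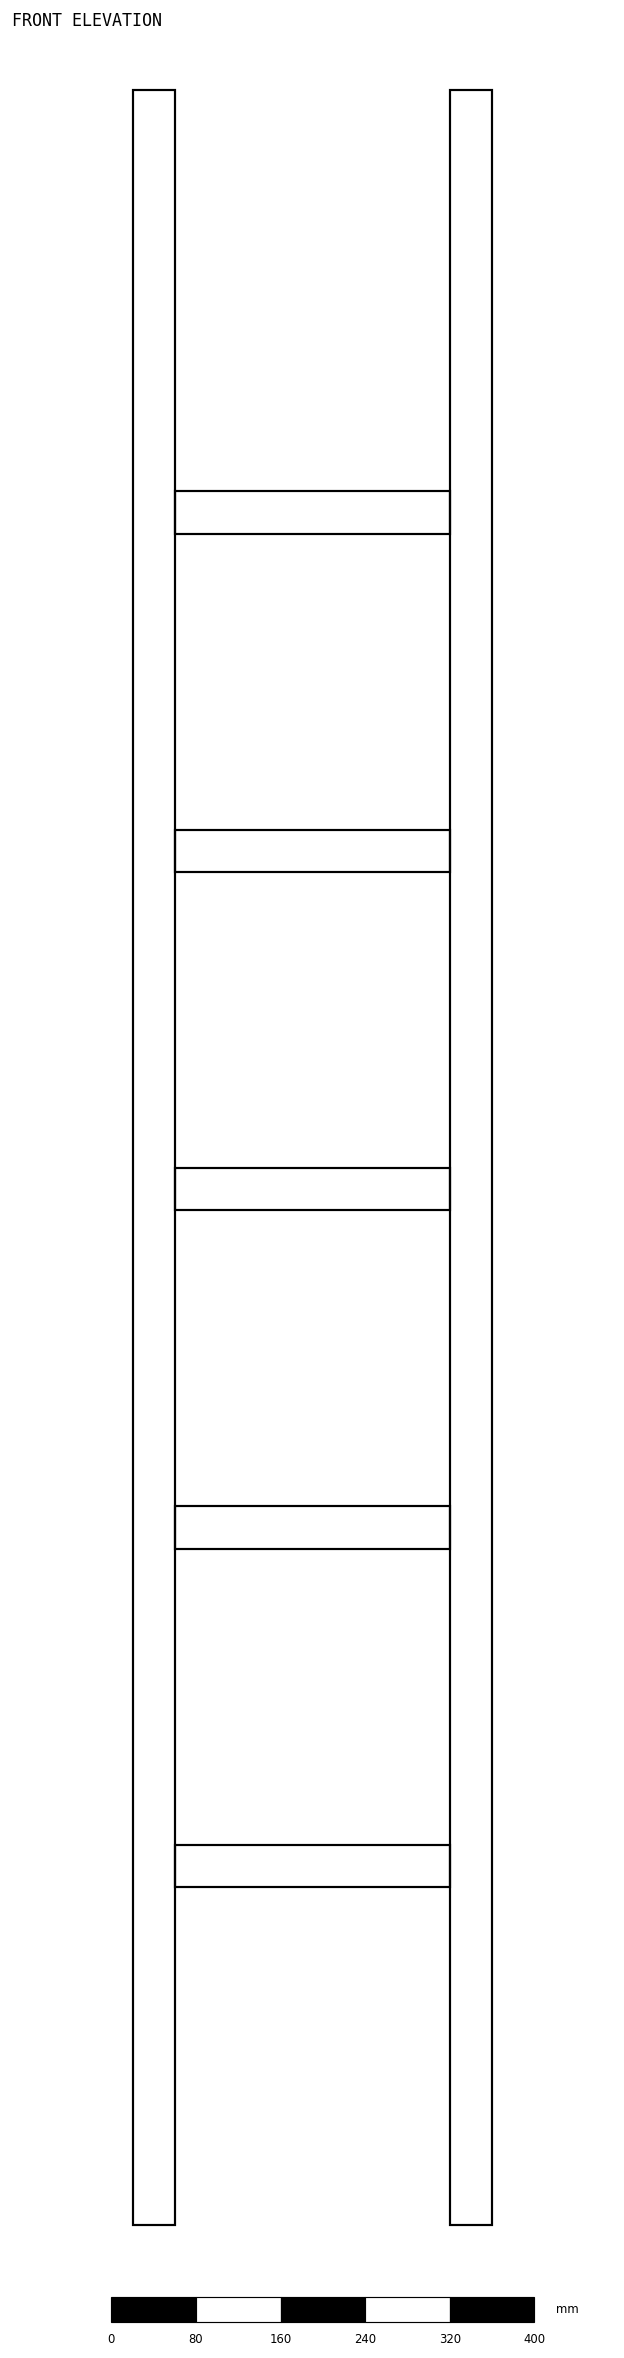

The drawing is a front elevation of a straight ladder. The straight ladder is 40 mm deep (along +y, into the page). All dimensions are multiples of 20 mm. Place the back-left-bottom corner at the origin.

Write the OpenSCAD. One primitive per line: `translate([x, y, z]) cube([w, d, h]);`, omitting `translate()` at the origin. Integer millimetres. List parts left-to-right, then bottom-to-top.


cube([40, 40, 2020]);
translate([40, 0, 320]) cube([260, 40, 40]);
translate([40, 0, 640]) cube([260, 40, 40]);
translate([40, 0, 960]) cube([260, 40, 40]);
translate([40, 0, 1280]) cube([260, 40, 40]);
translate([40, 0, 1600]) cube([260, 40, 40]);
translate([300, 0, 0]) cube([40, 40, 2020]);


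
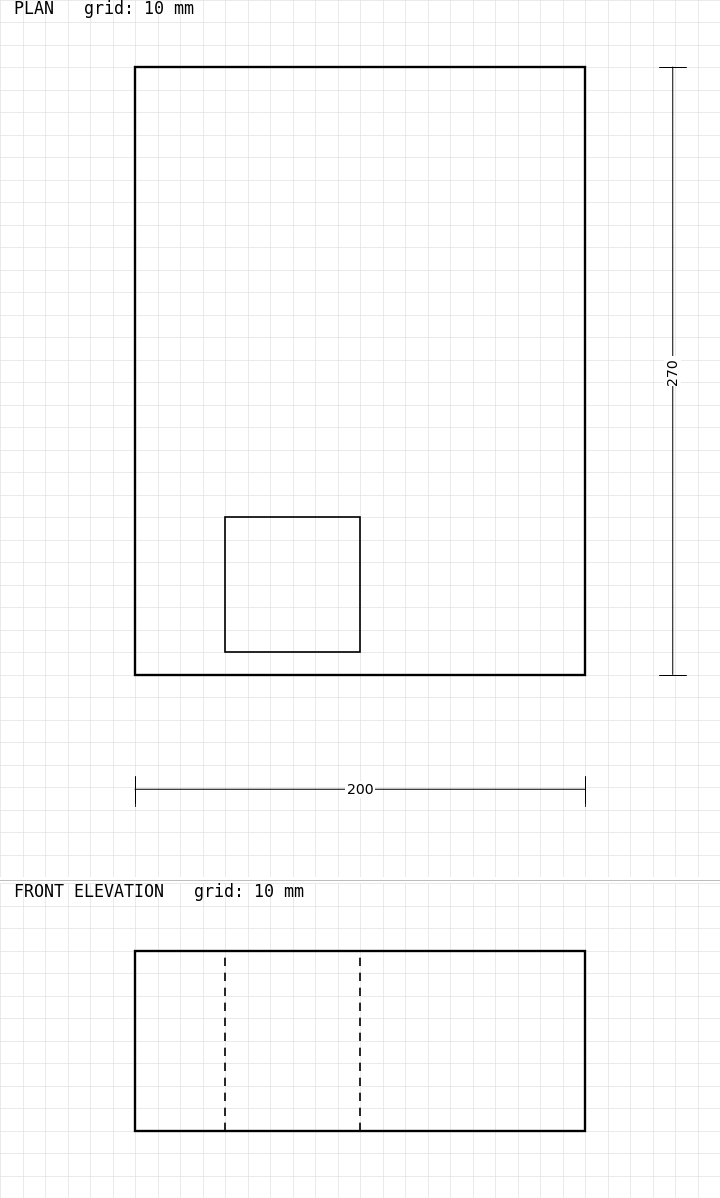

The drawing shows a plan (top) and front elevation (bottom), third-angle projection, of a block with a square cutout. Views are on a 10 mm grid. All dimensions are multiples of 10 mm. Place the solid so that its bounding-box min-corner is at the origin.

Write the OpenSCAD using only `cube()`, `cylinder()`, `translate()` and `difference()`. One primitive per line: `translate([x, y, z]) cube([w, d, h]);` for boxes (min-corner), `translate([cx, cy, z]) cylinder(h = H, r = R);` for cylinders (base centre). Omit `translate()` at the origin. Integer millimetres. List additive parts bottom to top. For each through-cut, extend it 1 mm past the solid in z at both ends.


difference() {
  cube([200, 270, 80]);
  translate([40, 10, -1]) cube([60, 60, 82]);
}
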